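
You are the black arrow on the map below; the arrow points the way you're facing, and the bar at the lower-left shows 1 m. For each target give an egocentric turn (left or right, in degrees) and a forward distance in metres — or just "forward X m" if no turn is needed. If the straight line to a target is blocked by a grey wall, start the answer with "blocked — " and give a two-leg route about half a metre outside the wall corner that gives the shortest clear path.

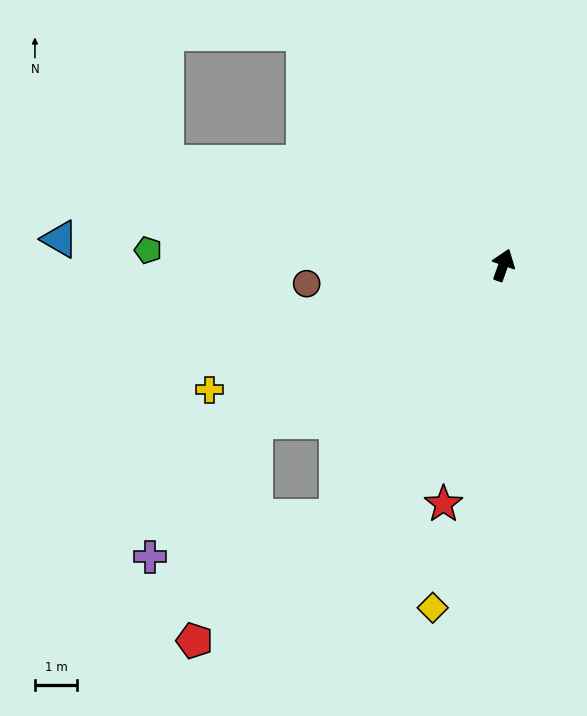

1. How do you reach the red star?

turn right 174°, forward 5.8 m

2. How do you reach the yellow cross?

turn left 133°, forward 7.5 m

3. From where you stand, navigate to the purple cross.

blocked — turn left 142°, forward 6.9 m, then turn left 20°, forward 4.0 m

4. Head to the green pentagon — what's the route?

turn left 107°, forward 8.4 m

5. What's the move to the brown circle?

turn left 115°, forward 4.6 m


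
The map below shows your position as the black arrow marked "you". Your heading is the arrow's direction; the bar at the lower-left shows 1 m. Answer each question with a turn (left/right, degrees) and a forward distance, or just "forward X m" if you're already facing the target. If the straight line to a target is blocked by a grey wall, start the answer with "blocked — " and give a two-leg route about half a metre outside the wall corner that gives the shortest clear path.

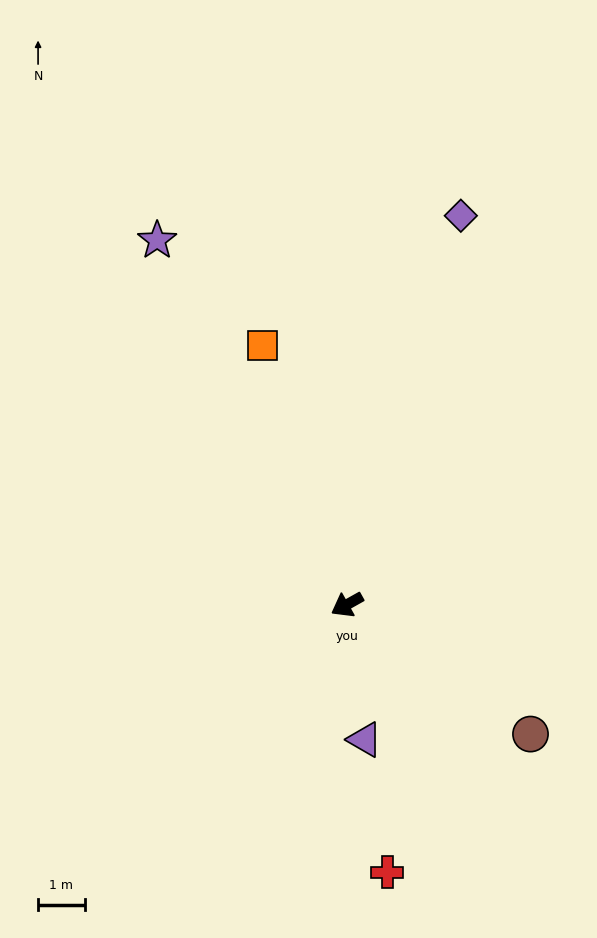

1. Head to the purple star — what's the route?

turn right 92°, forward 8.8 m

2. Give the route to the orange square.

turn right 101°, forward 5.8 m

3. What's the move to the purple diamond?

turn right 136°, forward 8.7 m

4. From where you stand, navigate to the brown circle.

turn left 116°, forward 4.8 m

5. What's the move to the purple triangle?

turn left 68°, forward 2.9 m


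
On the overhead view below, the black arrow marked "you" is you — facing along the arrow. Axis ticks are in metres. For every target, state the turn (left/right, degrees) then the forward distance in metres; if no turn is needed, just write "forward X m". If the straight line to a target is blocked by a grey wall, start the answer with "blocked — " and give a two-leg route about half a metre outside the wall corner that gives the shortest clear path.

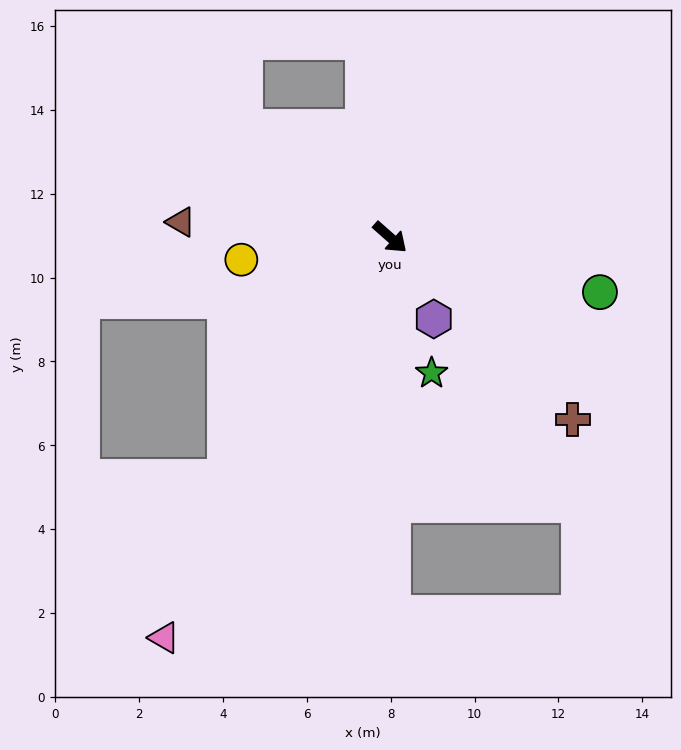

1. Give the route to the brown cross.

turn right 3°, forward 6.2 m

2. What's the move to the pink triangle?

turn right 78°, forward 11.0 m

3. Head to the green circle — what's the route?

turn left 27°, forward 5.2 m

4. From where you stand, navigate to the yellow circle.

turn right 130°, forward 3.6 m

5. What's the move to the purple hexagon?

turn right 20°, forward 2.2 m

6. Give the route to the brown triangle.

turn right 143°, forward 5.0 m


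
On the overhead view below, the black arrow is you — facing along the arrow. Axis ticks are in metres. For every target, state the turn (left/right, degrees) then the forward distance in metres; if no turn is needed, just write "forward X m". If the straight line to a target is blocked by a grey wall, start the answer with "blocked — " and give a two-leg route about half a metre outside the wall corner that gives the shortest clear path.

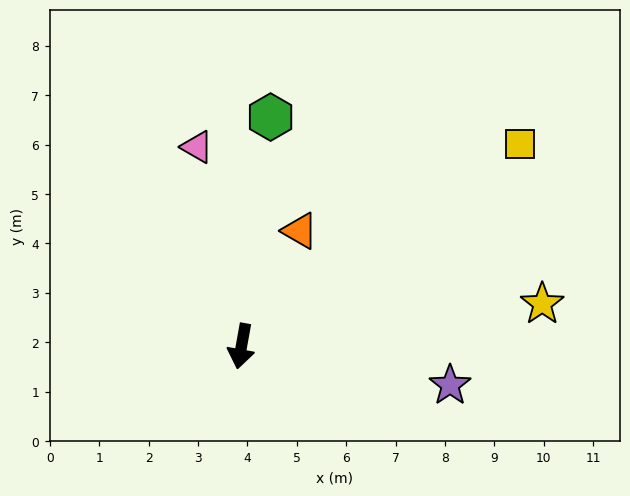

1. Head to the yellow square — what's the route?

turn left 136°, forward 7.0 m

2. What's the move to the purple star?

turn left 90°, forward 4.3 m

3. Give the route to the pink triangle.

turn right 157°, forward 4.1 m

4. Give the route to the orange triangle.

turn left 163°, forward 2.6 m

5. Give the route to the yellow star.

turn left 108°, forward 6.1 m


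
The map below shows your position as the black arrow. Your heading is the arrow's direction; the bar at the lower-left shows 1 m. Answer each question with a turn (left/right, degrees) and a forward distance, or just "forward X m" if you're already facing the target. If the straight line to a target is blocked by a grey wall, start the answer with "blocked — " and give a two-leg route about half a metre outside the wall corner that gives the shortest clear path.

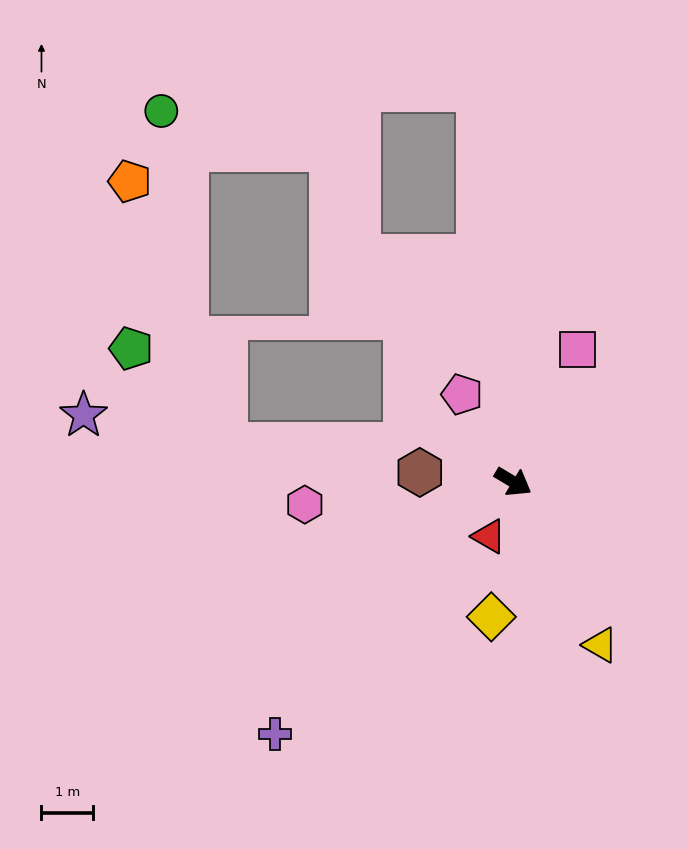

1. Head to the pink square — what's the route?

turn left 95°, forward 2.8 m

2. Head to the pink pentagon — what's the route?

turn left 151°, forward 2.0 m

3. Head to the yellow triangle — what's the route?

turn right 31°, forward 3.6 m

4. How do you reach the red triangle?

turn right 83°, forward 1.2 m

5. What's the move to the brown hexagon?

turn right 155°, forward 1.8 m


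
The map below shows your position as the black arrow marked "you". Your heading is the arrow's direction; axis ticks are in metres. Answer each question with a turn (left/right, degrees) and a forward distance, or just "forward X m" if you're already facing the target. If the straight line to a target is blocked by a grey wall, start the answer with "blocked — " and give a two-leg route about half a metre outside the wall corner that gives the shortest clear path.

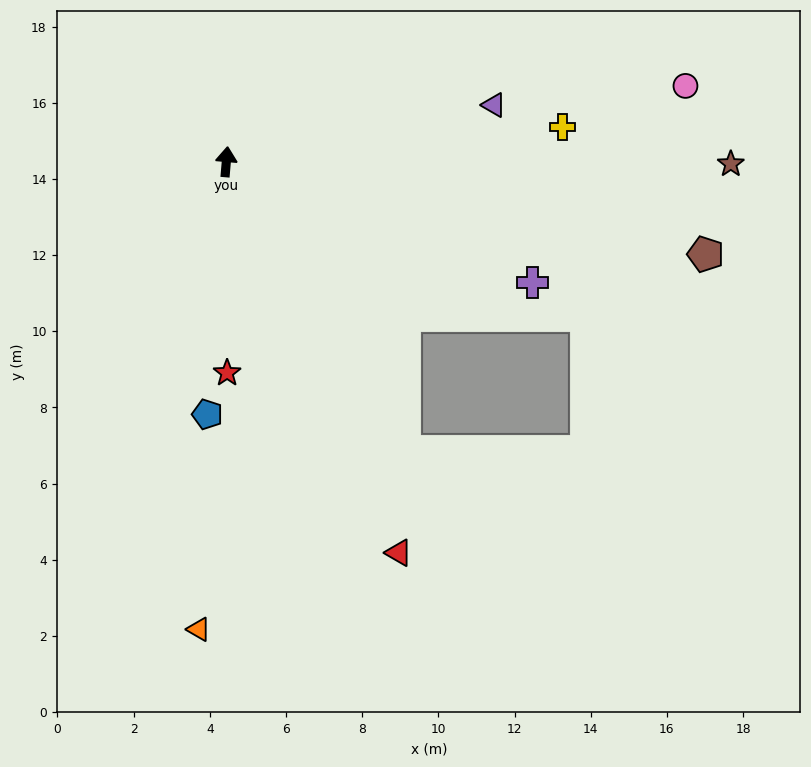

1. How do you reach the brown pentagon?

turn right 96°, forward 12.8 m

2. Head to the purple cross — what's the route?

turn right 107°, forward 8.6 m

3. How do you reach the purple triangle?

turn right 73°, forward 7.2 m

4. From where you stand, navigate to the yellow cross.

turn right 79°, forward 8.9 m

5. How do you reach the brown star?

turn right 85°, forward 13.2 m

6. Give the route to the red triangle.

turn right 151°, forward 11.2 m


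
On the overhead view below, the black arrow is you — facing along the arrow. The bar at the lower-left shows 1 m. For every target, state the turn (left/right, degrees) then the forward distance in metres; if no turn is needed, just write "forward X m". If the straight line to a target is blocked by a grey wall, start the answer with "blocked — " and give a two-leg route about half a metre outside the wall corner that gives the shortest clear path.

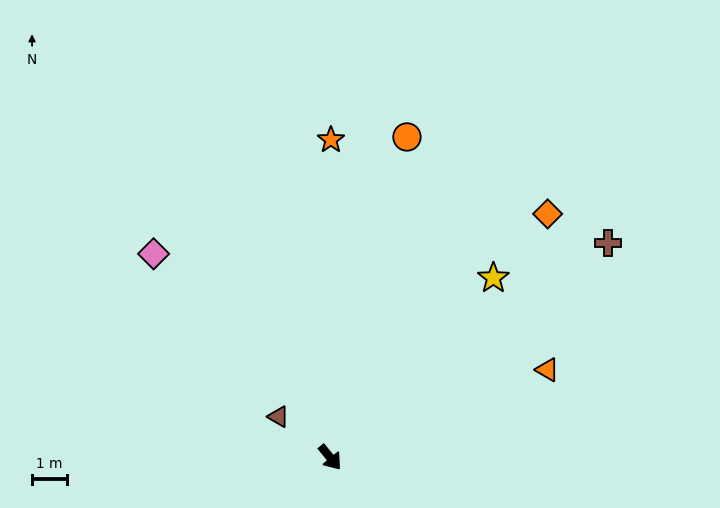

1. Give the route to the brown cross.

turn left 88°, forward 9.9 m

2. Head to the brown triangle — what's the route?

turn right 168°, forward 1.9 m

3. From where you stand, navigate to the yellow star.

turn left 98°, forward 6.9 m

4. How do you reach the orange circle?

turn left 127°, forward 9.3 m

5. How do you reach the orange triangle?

turn left 73°, forward 6.6 m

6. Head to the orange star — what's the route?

turn left 141°, forward 9.0 m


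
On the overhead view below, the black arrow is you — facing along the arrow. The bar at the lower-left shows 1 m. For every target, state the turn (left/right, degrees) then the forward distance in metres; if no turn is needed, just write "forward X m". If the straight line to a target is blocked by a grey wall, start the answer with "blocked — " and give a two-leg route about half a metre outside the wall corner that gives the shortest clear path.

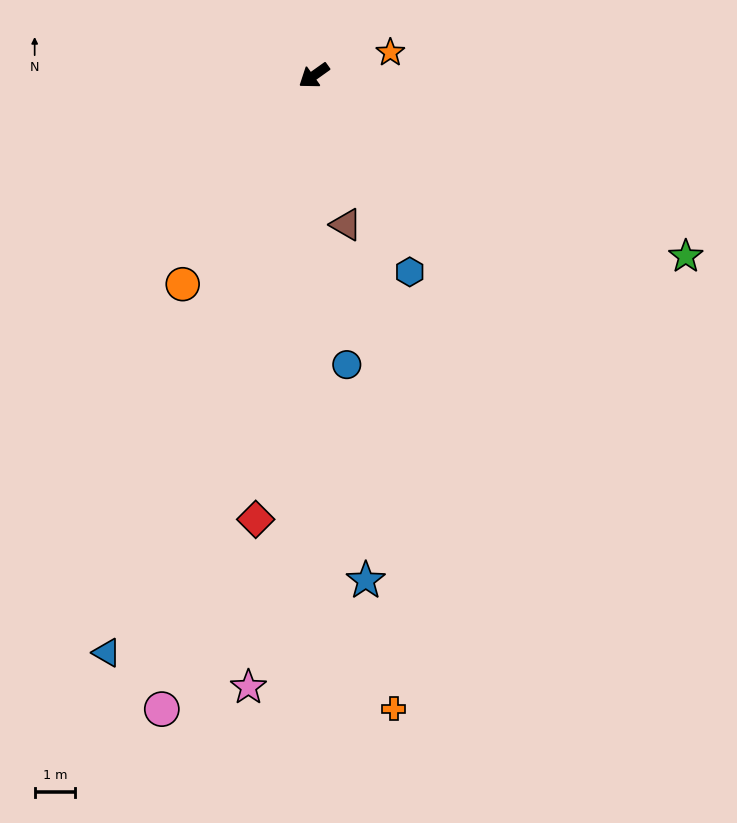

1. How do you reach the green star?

turn left 119°, forward 10.1 m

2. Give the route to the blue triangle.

turn left 35°, forward 15.0 m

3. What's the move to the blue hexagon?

turn left 81°, forward 5.4 m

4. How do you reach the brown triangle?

turn left 67°, forward 3.7 m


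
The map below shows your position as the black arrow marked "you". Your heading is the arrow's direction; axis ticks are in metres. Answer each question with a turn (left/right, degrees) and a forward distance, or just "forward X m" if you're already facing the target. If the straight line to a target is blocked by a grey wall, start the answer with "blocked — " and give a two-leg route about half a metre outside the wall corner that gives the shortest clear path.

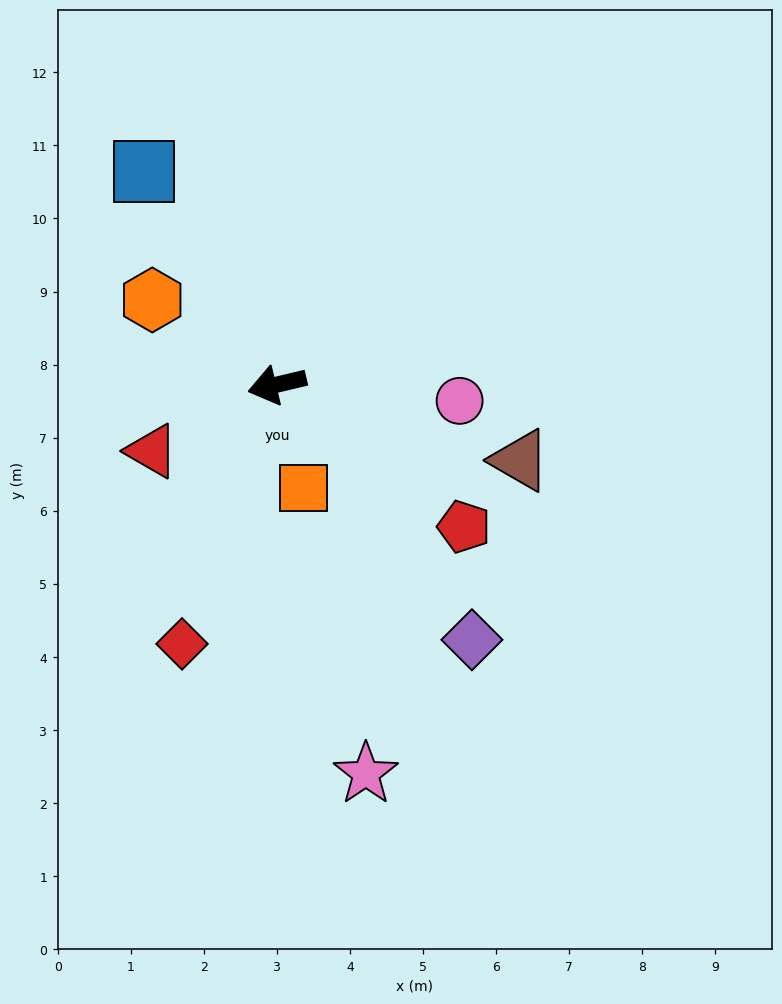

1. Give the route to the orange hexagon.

turn right 47°, forward 2.1 m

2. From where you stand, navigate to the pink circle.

turn left 162°, forward 2.5 m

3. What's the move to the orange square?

turn left 91°, forward 1.5 m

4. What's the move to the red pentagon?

turn left 129°, forward 3.2 m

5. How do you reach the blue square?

turn right 71°, forward 3.4 m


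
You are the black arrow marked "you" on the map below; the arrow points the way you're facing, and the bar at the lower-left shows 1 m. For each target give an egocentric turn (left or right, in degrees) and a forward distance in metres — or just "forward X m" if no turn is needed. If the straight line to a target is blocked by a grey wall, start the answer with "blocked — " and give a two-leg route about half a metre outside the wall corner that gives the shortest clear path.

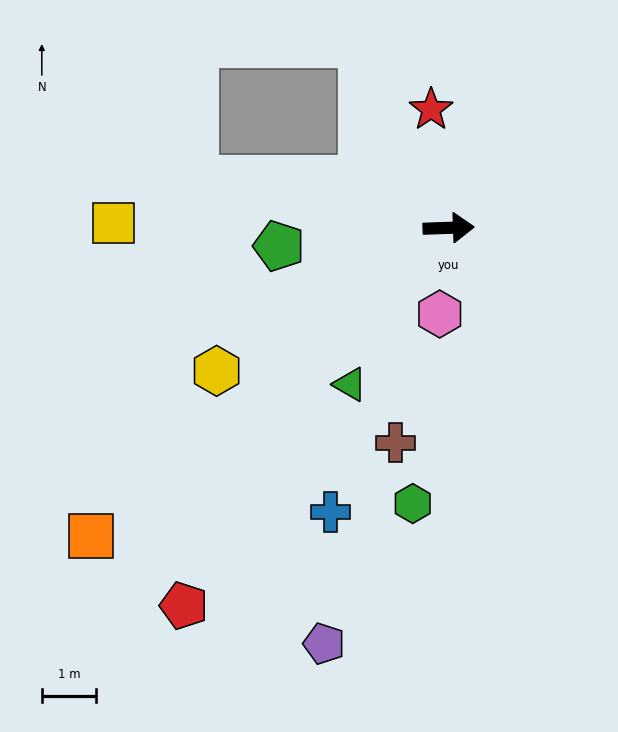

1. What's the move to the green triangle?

turn right 124°, forward 3.4 m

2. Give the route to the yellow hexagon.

turn right 150°, forward 5.0 m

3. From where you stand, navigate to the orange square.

turn right 141°, forward 8.7 m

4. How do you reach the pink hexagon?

turn right 98°, forward 1.6 m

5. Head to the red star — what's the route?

turn left 96°, forward 2.2 m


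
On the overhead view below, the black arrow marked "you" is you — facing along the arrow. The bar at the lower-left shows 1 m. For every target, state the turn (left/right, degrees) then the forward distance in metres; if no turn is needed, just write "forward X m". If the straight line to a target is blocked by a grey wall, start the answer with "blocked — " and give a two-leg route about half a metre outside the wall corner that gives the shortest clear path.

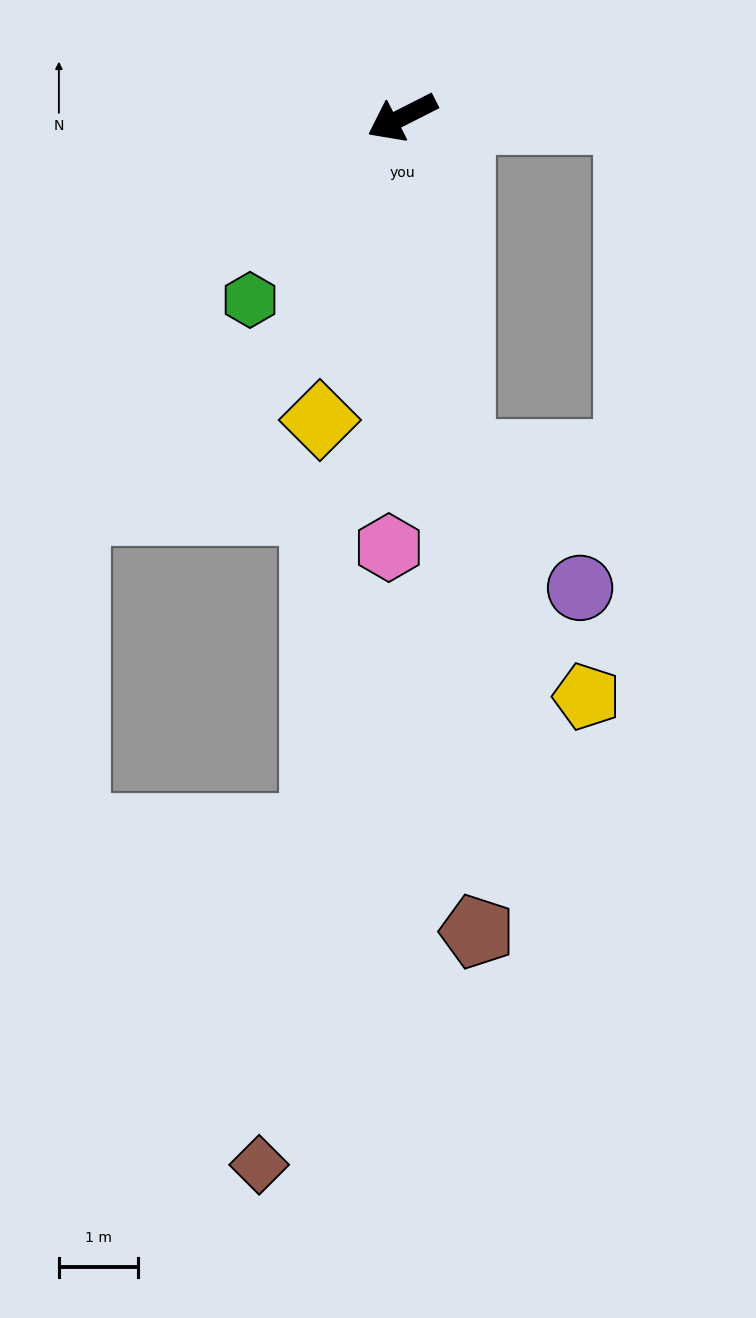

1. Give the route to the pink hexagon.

turn left 61°, forward 5.4 m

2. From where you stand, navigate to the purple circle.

blocked — turn left 73°, forward 4.3 m, then turn left 32°, forward 2.3 m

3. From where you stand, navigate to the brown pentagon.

turn left 68°, forward 10.3 m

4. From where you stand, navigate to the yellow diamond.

turn left 48°, forward 3.9 m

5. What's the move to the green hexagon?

turn left 23°, forward 3.0 m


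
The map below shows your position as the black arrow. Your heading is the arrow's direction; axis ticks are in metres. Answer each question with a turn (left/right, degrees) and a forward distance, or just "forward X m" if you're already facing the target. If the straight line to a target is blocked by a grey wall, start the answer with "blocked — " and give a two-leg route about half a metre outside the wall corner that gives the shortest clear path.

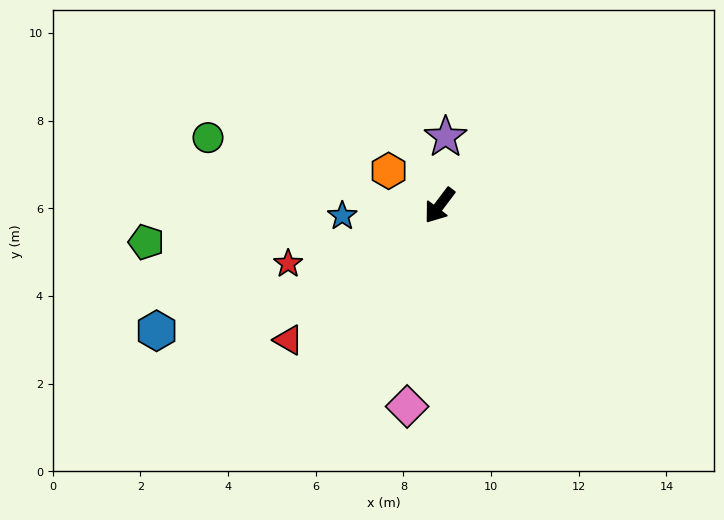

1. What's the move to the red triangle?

turn right 11°, forward 4.6 m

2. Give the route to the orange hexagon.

turn right 87°, forward 1.4 m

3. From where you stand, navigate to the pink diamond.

turn left 28°, forward 4.6 m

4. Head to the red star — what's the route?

turn right 32°, forward 3.7 m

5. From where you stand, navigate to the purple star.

turn right 148°, forward 1.6 m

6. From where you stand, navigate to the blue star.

turn right 47°, forward 2.2 m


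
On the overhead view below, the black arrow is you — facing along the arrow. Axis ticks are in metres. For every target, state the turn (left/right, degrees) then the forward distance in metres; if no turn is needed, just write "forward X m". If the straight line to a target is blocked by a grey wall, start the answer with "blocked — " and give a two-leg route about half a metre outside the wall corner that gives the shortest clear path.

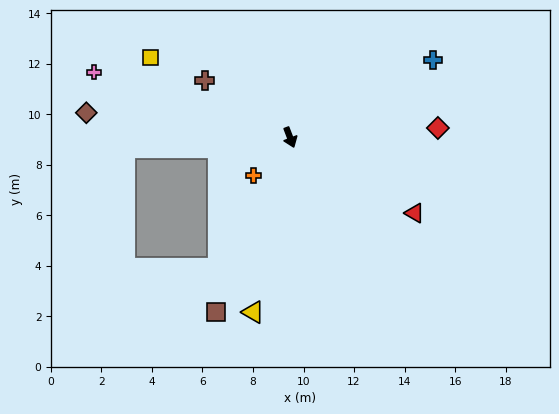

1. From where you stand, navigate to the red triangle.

turn left 38°, forward 5.8 m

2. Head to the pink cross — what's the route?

turn right 129°, forward 8.2 m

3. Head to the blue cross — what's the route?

turn left 98°, forward 6.5 m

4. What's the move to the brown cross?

turn right 145°, forward 4.1 m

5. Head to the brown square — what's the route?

turn right 44°, forward 7.5 m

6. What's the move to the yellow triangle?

turn right 33°, forward 7.1 m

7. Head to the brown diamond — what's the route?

turn right 118°, forward 8.1 m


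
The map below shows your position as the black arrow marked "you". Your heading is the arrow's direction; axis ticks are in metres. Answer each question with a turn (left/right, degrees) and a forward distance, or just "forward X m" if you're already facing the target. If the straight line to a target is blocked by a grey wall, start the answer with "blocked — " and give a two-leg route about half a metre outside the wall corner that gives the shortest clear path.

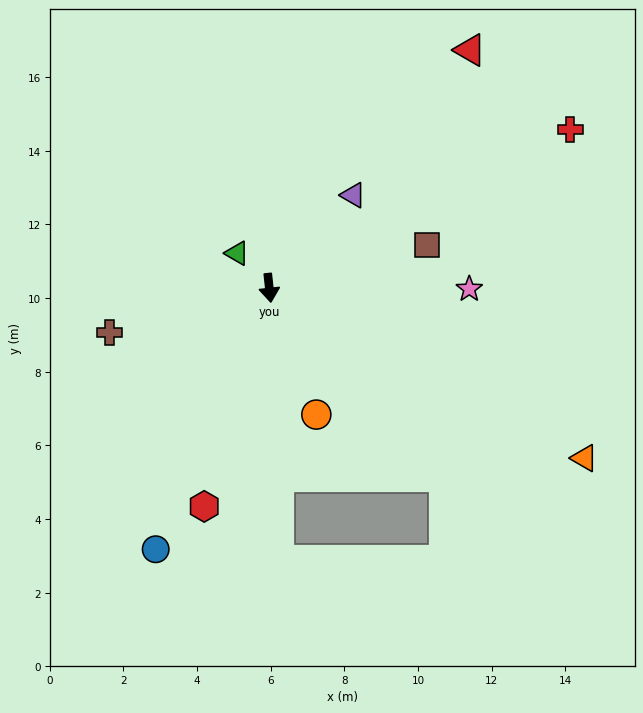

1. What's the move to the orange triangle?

turn left 55°, forward 9.7 m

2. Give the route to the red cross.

turn left 111°, forward 9.2 m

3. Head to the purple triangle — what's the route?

turn left 132°, forward 3.4 m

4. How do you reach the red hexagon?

turn right 23°, forward 6.2 m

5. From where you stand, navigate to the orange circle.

turn left 14°, forward 3.7 m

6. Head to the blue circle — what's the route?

turn right 30°, forward 7.7 m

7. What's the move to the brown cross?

turn right 81°, forward 4.5 m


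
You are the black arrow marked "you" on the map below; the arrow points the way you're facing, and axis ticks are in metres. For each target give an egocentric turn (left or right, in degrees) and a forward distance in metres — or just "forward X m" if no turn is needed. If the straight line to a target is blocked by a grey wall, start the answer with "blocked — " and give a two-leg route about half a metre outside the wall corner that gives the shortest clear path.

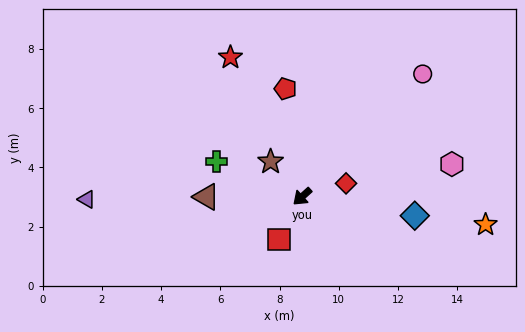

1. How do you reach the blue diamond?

turn left 128°, forward 3.9 m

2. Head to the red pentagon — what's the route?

turn right 123°, forward 3.7 m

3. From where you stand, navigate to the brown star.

turn right 90°, forward 1.6 m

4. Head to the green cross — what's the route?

turn right 64°, forward 3.1 m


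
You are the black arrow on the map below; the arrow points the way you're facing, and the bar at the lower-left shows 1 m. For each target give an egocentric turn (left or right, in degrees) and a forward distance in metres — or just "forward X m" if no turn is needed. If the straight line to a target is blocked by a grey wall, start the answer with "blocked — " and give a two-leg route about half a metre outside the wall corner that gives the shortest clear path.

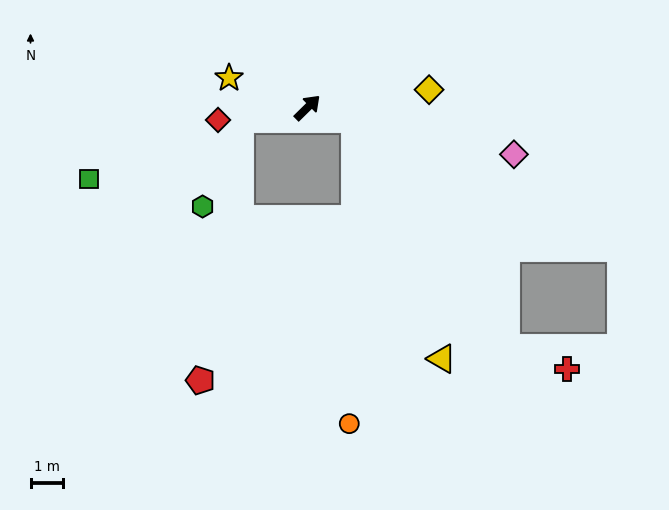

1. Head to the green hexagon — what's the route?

blocked — turn left 146°, forward 2.1 m, then turn left 56°, forward 2.9 m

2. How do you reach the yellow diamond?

turn right 36°, forward 3.8 m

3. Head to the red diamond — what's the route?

turn left 143°, forward 2.8 m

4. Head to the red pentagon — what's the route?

blocked — turn left 146°, forward 2.1 m, then turn left 71°, forward 8.1 m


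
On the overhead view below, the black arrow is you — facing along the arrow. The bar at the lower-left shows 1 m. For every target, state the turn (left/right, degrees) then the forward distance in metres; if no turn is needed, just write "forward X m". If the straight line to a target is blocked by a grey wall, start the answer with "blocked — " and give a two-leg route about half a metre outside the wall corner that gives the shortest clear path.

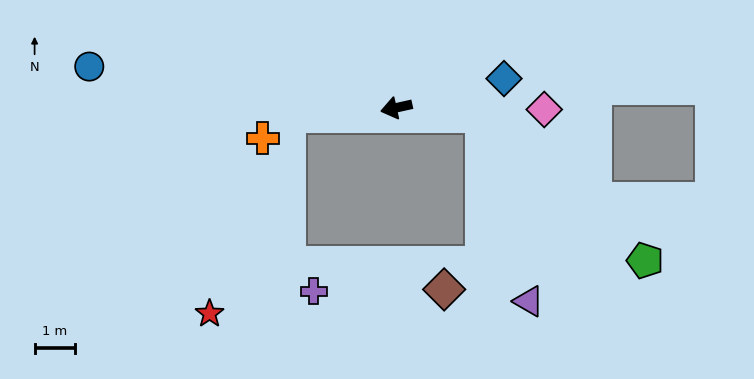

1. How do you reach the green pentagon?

blocked — turn left 162°, forward 2.1 m, then turn right 36°, forward 5.4 m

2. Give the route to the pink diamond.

turn left 167°, forward 3.7 m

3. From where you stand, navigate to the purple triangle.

blocked — turn left 162°, forward 2.1 m, then turn right 70°, forward 4.7 m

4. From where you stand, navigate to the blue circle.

turn right 20°, forward 7.7 m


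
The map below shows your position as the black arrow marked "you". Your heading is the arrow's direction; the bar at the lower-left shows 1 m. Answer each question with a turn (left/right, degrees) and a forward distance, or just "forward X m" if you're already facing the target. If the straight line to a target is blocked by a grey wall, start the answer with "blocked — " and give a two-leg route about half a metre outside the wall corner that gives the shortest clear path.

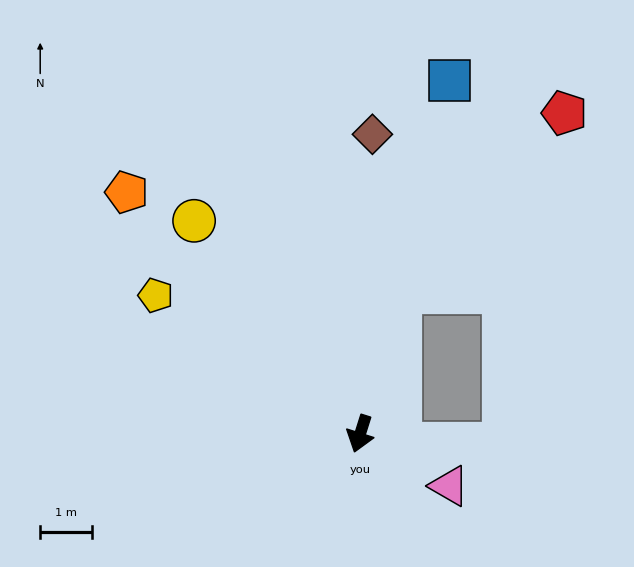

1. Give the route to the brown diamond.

turn right 165°, forward 5.8 m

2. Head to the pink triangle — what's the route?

turn left 77°, forward 2.0 m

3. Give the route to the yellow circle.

turn right 125°, forward 5.2 m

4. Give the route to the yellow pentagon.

turn right 107°, forward 4.8 m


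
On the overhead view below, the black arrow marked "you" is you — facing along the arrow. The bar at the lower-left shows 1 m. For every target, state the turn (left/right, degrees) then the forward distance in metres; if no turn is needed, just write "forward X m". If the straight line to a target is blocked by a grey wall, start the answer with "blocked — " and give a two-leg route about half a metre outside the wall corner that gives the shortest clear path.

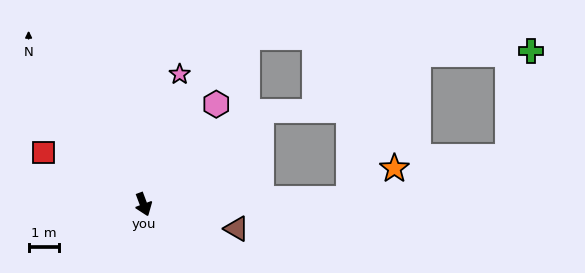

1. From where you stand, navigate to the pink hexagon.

turn left 123°, forward 4.1 m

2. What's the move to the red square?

turn right 138°, forward 3.8 m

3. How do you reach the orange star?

blocked — turn left 71°, forward 6.8 m, then turn left 32°, forward 1.8 m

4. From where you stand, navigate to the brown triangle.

turn left 55°, forward 3.2 m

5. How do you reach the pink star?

turn left 144°, forward 4.5 m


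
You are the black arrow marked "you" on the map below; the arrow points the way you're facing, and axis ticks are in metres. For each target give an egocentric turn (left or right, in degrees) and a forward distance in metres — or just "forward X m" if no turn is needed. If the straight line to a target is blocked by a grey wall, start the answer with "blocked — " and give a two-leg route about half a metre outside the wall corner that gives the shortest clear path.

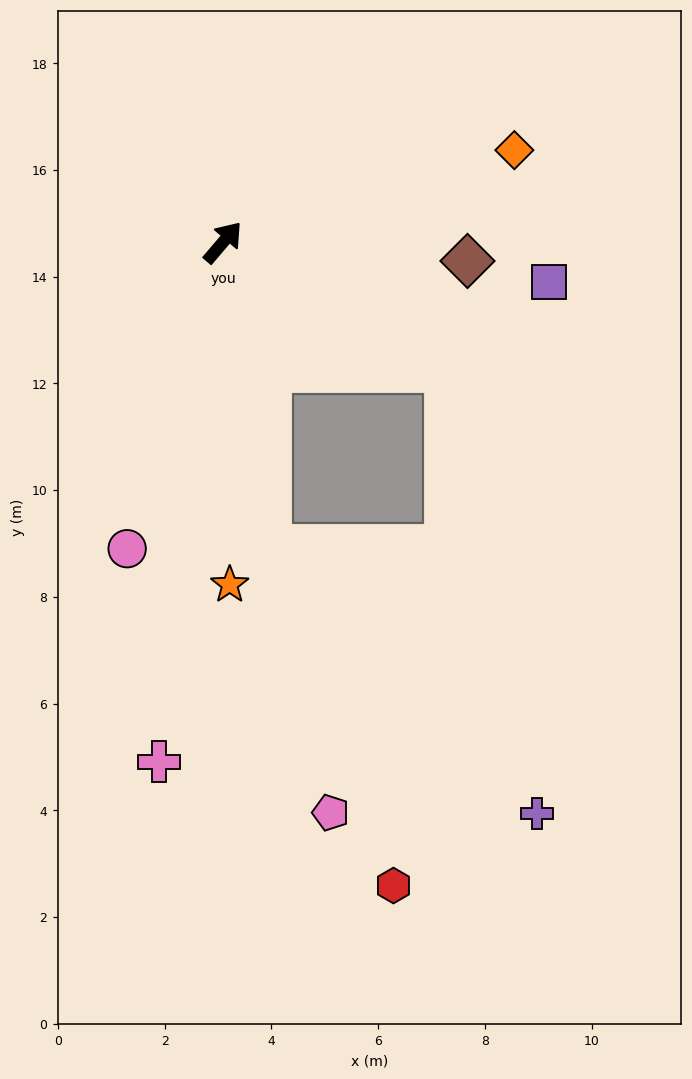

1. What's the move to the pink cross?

turn right 147°, forward 9.8 m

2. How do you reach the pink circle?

turn right 157°, forward 6.0 m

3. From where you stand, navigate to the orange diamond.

turn right 32°, forward 5.7 m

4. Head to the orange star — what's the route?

turn right 138°, forward 6.4 m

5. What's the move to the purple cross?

blocked — turn right 131°, forward 5.8 m, then turn left 37°, forward 7.1 m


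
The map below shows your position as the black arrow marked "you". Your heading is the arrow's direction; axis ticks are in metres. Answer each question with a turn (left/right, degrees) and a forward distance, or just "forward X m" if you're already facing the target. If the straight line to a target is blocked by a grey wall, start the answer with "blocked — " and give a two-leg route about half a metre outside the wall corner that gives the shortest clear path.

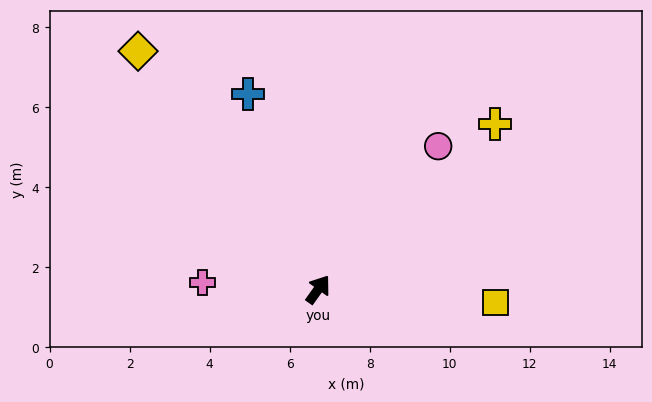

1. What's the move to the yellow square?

turn right 59°, forward 4.4 m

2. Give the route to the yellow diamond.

turn left 73°, forward 7.5 m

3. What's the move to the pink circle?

turn right 4°, forward 4.7 m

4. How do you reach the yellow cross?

turn right 11°, forward 6.1 m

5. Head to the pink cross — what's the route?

turn left 122°, forward 2.9 m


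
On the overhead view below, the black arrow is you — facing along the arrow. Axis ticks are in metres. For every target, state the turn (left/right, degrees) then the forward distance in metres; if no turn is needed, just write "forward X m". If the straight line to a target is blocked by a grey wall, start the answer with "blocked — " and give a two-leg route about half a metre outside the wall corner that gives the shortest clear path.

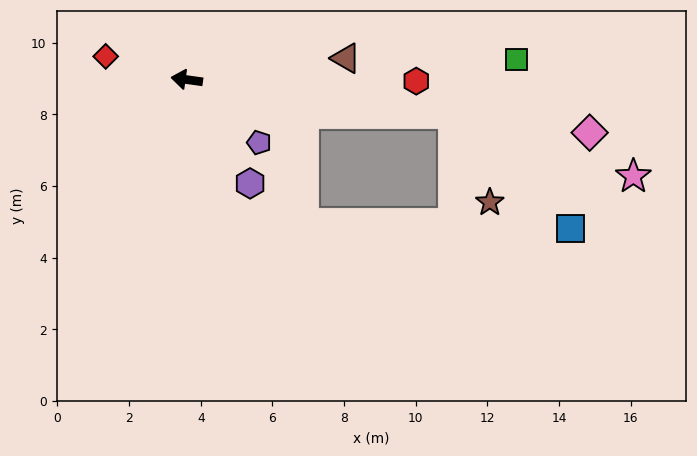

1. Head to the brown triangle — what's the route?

turn right 164°, forward 4.5 m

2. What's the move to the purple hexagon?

turn left 129°, forward 3.4 m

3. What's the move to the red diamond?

turn right 8°, forward 2.4 m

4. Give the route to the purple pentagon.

turn left 147°, forward 2.7 m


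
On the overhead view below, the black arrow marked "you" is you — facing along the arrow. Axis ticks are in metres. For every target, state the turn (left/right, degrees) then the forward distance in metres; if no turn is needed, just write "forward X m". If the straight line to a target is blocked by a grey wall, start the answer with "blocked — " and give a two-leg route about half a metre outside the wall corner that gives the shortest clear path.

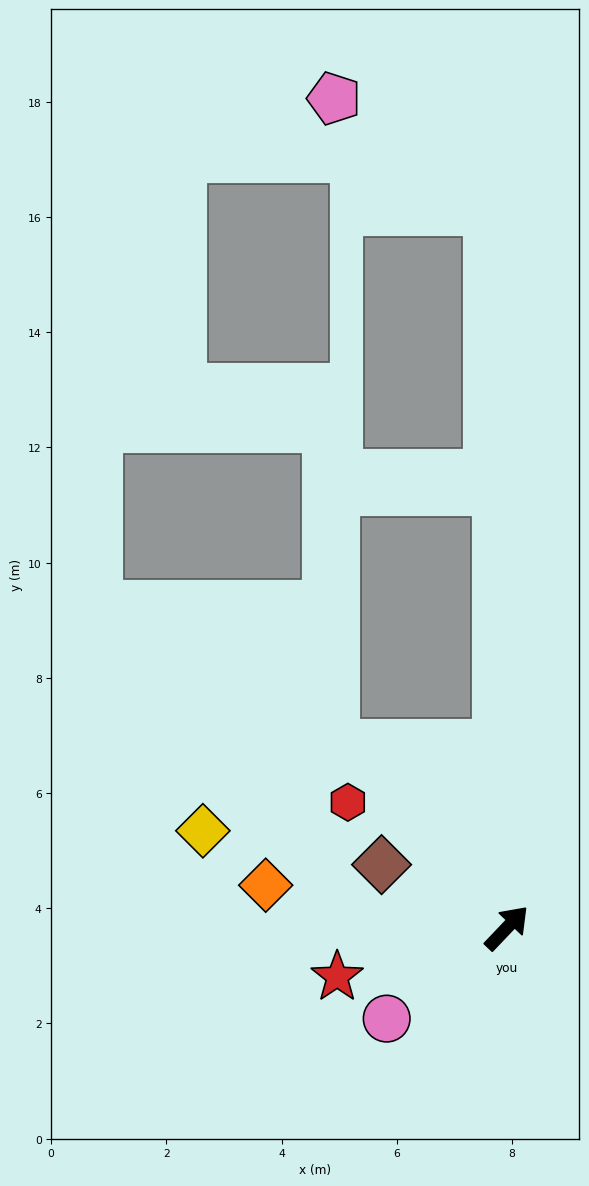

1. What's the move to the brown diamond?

turn left 107°, forward 2.4 m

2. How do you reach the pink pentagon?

blocked — turn left 45°, forward 12.4 m, then turn left 52°, forward 3.3 m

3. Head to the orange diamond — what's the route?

turn left 124°, forward 4.3 m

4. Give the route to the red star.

turn left 150°, forward 3.1 m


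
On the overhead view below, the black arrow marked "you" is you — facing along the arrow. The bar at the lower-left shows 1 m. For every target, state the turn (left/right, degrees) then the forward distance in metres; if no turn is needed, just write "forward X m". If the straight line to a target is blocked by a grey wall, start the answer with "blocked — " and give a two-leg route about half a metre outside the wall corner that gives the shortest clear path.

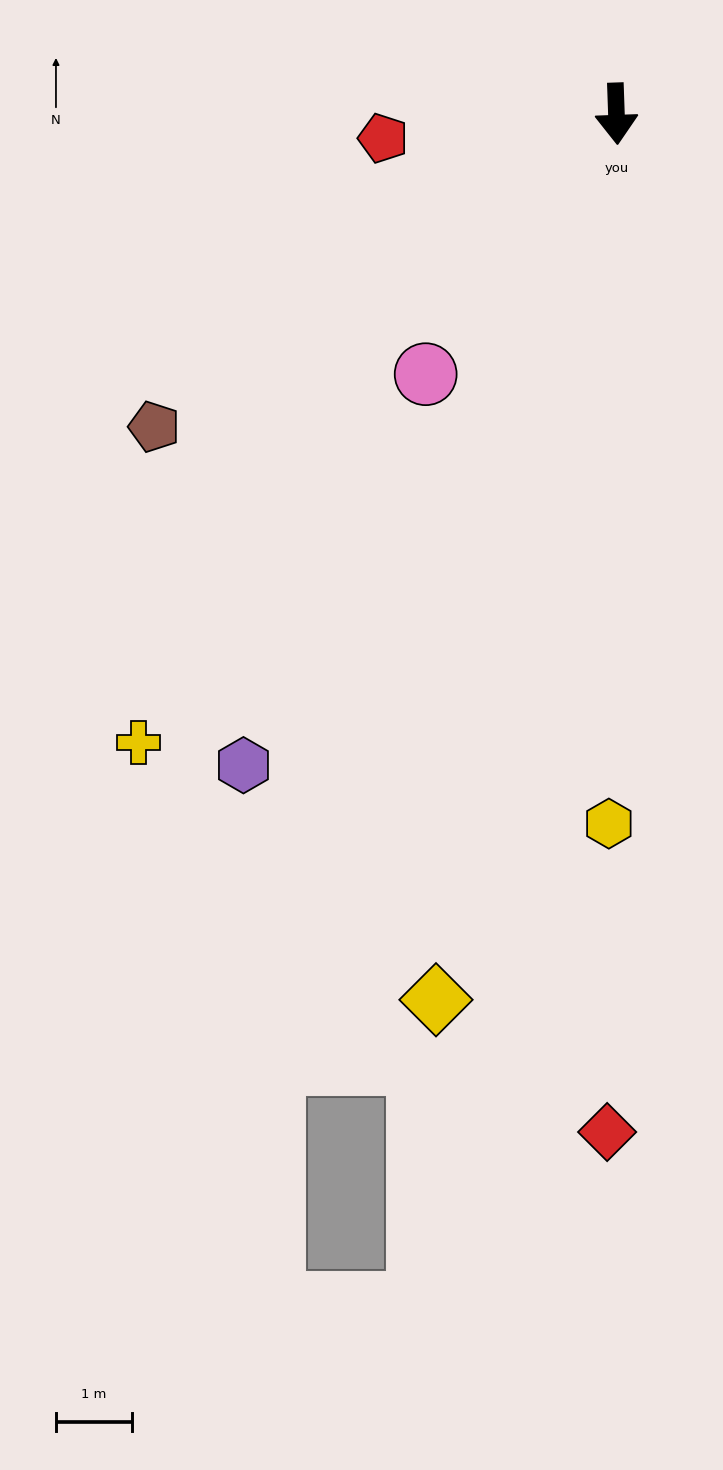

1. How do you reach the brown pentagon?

turn right 58°, forward 7.4 m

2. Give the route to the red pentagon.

turn right 86°, forward 3.1 m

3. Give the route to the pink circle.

turn right 38°, forward 4.3 m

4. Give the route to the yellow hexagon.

turn right 3°, forward 9.4 m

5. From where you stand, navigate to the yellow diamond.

turn right 14°, forward 11.9 m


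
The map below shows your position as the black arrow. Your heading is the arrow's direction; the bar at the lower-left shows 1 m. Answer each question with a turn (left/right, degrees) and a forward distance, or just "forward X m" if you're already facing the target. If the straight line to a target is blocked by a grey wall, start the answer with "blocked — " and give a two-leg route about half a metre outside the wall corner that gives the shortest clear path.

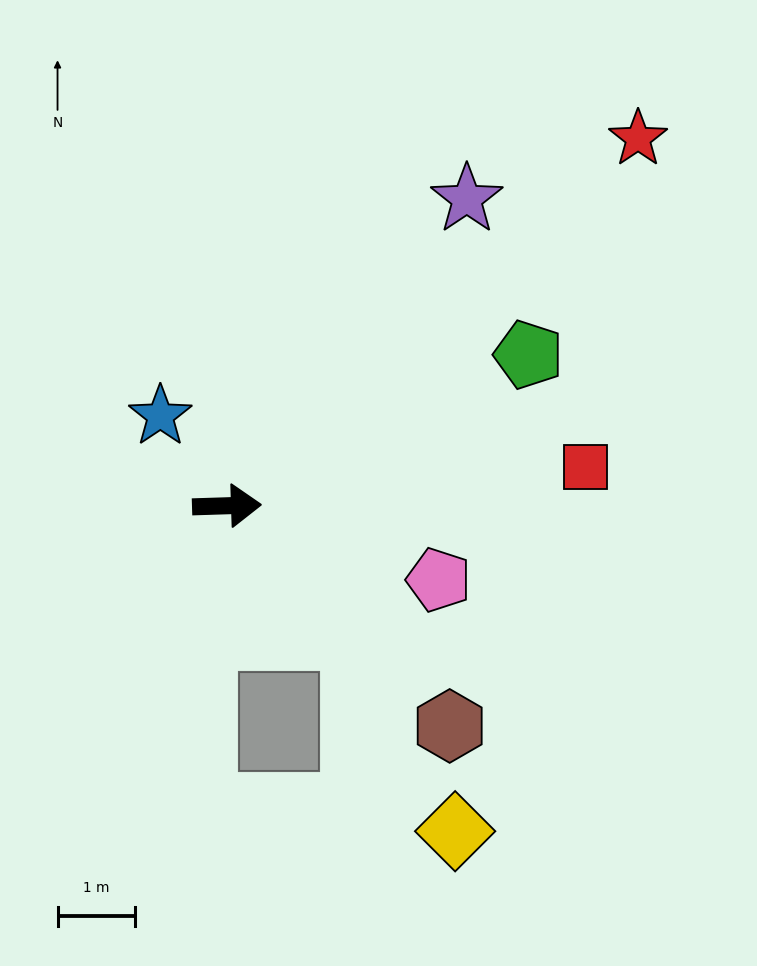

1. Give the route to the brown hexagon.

turn right 46°, forward 4.0 m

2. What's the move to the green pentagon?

turn left 25°, forward 4.3 m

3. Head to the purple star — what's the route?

turn left 50°, forward 5.0 m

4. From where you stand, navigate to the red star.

turn left 40°, forward 7.1 m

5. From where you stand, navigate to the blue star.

turn left 125°, forward 1.4 m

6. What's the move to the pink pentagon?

turn right 21°, forward 2.9 m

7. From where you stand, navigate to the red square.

turn left 4°, forward 4.6 m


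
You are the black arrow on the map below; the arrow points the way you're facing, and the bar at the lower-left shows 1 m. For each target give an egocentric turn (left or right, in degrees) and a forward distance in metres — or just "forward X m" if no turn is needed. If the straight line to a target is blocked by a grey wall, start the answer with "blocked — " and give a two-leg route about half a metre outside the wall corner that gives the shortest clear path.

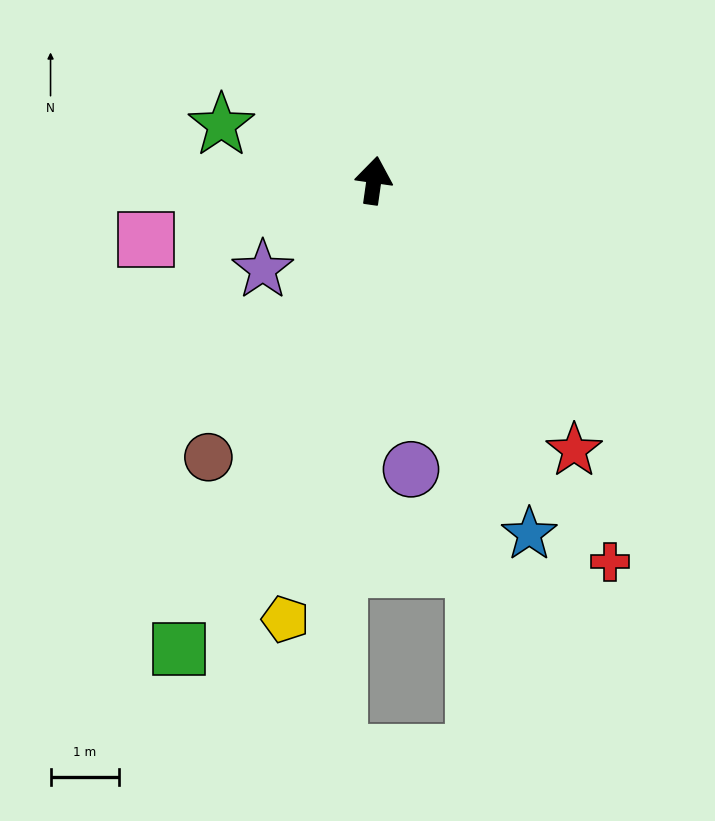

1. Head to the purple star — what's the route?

turn left 137°, forward 2.1 m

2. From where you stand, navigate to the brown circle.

turn left 157°, forward 4.7 m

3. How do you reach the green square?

turn left 166°, forward 7.4 m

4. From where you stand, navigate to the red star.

turn right 135°, forward 4.9 m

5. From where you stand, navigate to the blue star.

turn right 148°, forward 5.7 m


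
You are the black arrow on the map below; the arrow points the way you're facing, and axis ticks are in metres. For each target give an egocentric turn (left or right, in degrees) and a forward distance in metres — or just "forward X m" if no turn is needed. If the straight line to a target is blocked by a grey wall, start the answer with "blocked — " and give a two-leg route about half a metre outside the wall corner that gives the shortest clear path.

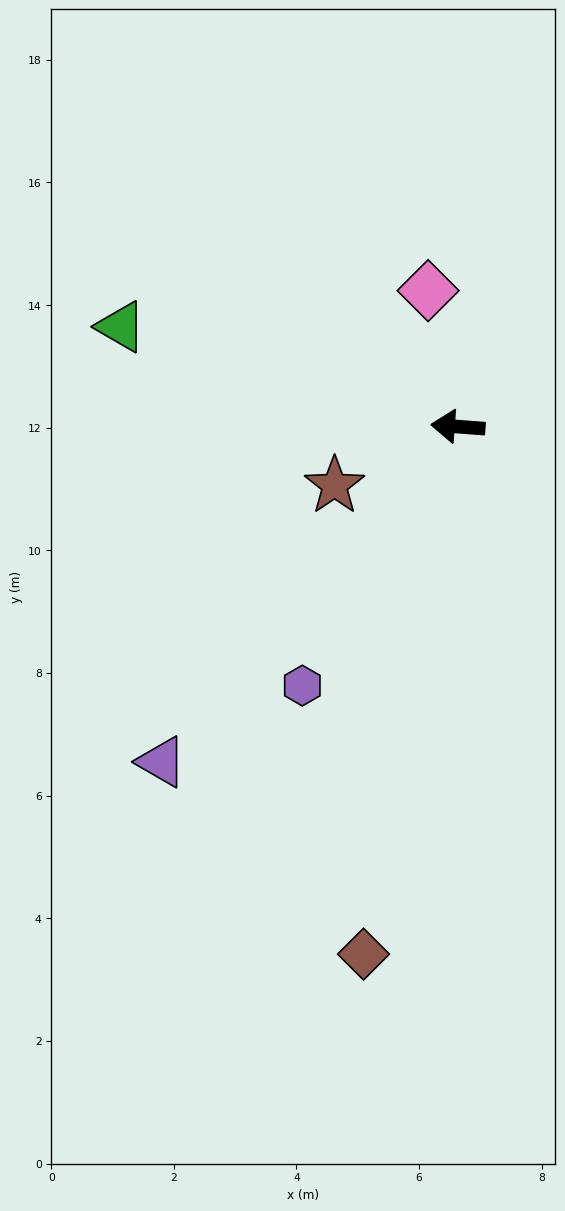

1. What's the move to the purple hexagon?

turn left 63°, forward 4.9 m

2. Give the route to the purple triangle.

turn left 53°, forward 7.3 m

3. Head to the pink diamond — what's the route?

turn right 73°, forward 2.3 m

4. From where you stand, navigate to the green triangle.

turn right 12°, forward 5.7 m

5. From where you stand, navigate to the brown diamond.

turn left 84°, forward 8.7 m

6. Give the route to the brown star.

turn left 30°, forward 2.2 m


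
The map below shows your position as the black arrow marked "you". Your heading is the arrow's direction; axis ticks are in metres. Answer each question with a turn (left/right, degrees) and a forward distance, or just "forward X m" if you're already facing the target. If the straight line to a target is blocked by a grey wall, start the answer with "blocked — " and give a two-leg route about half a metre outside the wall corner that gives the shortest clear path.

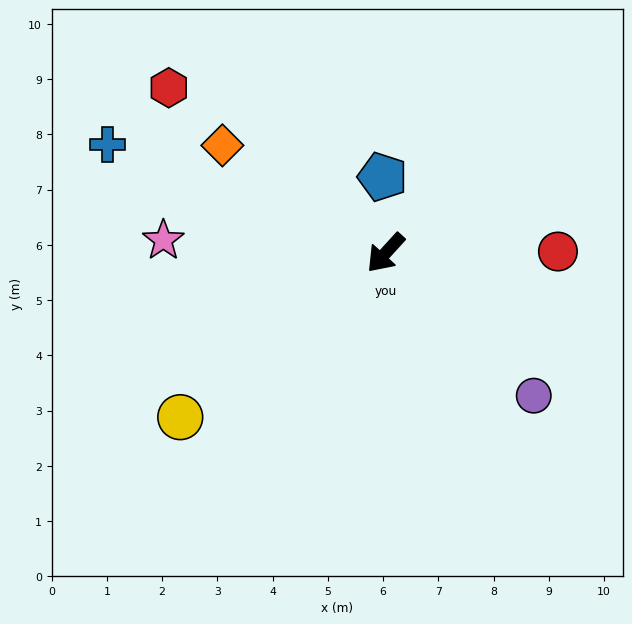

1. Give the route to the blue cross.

turn right 69°, forward 5.4 m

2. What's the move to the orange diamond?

turn right 81°, forward 3.5 m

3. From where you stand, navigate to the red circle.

turn left 133°, forward 3.1 m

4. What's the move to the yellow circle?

turn right 9°, forward 4.8 m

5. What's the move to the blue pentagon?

turn right 135°, forward 1.4 m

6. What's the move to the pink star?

turn right 51°, forward 4.0 m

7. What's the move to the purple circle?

turn left 88°, forward 3.7 m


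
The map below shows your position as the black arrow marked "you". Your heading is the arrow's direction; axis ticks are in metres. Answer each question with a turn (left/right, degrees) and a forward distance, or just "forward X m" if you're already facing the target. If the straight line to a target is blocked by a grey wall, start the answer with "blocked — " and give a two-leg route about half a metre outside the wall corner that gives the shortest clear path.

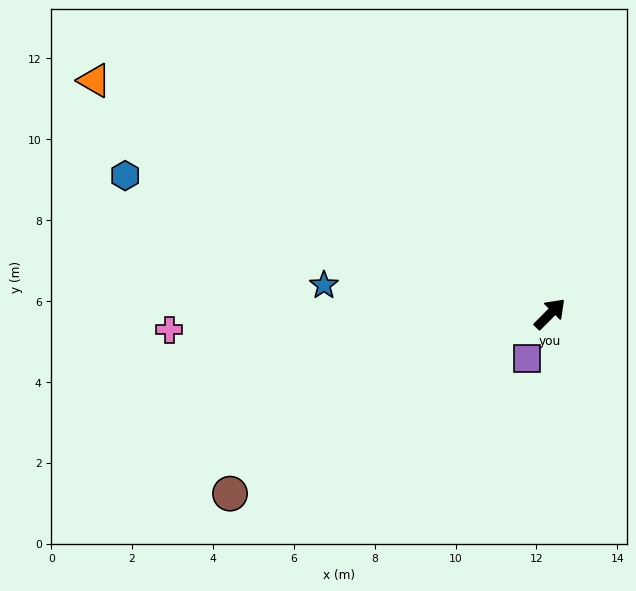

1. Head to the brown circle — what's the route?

turn left 164°, forward 9.1 m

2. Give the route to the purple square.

turn right 163°, forward 1.2 m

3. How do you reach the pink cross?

turn left 137°, forward 9.4 m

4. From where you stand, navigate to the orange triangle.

turn left 108°, forward 12.7 m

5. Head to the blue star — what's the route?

turn left 128°, forward 5.6 m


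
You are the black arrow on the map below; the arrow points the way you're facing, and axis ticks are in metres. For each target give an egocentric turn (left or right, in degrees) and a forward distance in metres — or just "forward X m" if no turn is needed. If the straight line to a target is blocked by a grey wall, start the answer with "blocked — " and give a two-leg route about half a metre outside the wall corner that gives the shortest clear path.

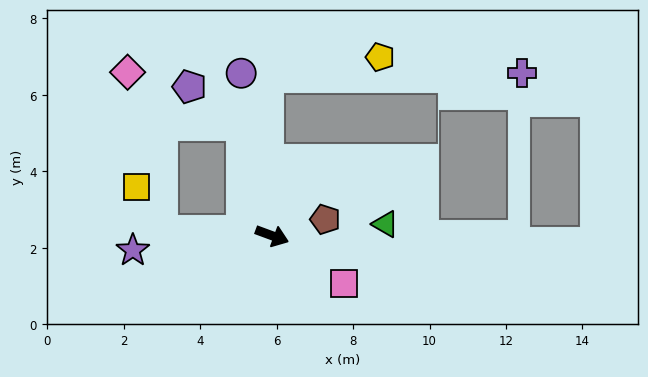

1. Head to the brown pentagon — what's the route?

turn left 37°, forward 1.5 m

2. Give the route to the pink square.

turn right 13°, forward 2.3 m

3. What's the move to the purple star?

turn right 154°, forward 3.7 m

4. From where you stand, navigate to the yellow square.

blocked — turn right 162°, forward 2.9 m, then turn right 58°, forward 1.3 m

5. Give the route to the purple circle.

turn left 121°, forward 4.3 m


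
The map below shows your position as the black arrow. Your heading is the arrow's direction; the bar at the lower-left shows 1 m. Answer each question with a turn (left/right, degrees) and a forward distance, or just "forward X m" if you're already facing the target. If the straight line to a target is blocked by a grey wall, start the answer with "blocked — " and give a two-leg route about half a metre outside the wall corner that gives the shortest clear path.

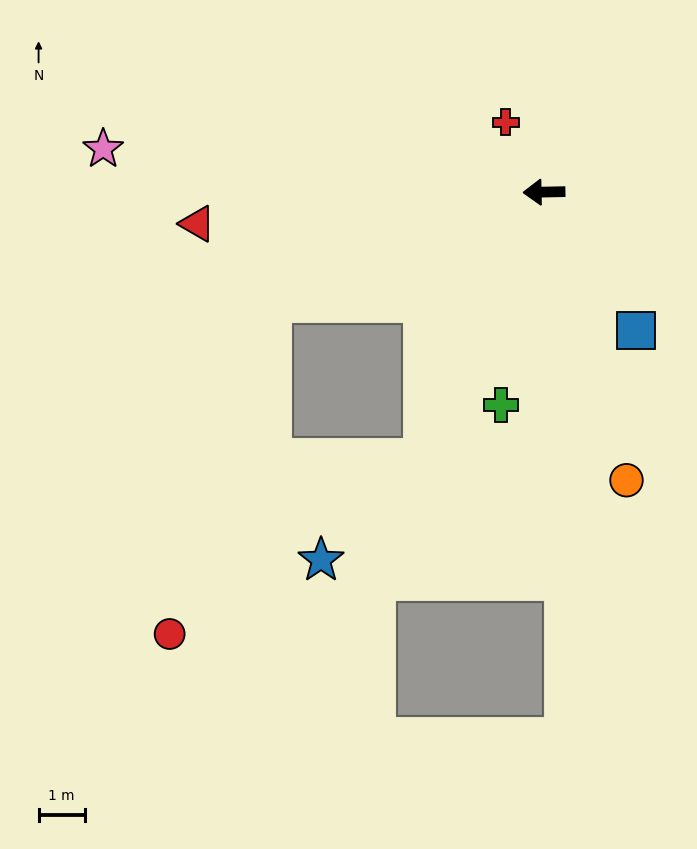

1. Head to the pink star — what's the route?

turn right 7°, forward 9.6 m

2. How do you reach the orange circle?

turn left 105°, forward 6.5 m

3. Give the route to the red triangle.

turn left 4°, forward 7.6 m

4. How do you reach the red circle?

blocked — turn left 21°, forward 6.4 m, then turn left 51°, forward 7.5 m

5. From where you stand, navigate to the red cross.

turn right 63°, forward 1.7 m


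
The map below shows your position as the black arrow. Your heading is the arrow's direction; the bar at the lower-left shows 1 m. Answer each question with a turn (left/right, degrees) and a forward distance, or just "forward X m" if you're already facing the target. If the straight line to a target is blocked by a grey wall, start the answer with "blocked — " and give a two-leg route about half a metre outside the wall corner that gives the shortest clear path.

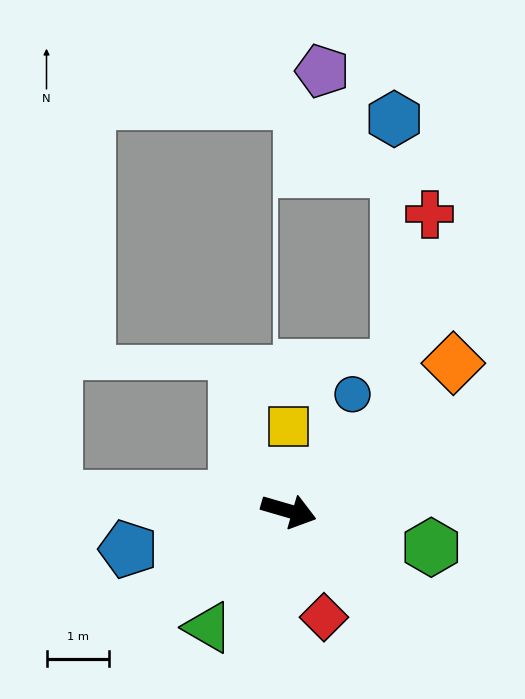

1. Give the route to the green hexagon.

forward 2.4 m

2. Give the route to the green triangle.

turn right 108°, forward 2.3 m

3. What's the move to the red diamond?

turn right 55°, forward 1.8 m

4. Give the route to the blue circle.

turn left 78°, forward 2.1 m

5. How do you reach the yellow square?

turn left 106°, forward 1.4 m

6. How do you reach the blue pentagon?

turn right 150°, forward 2.7 m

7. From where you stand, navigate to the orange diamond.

turn left 58°, forward 3.6 m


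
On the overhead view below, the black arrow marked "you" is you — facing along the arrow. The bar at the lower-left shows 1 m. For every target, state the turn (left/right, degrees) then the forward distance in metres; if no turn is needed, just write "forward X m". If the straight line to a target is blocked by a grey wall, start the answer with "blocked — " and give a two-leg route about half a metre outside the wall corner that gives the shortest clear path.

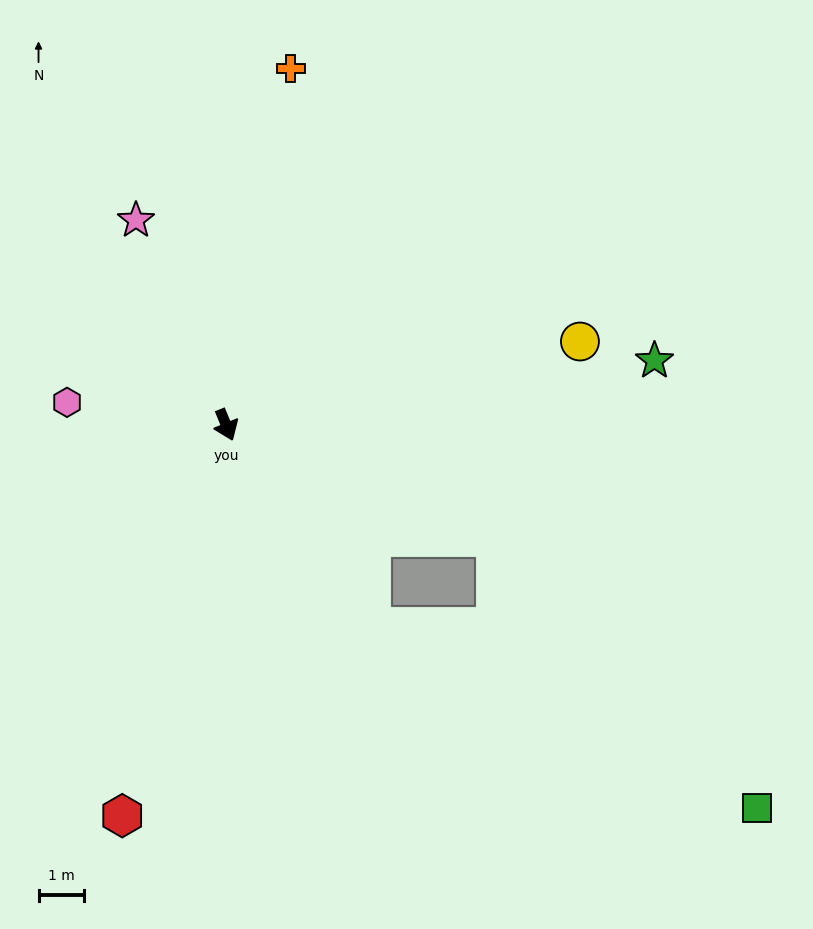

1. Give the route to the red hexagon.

turn right 37°, forward 8.8 m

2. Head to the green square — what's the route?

blocked — turn left 45°, forward 6.4 m, then turn right 23°, forward 8.2 m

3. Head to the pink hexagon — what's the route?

turn right 120°, forward 3.5 m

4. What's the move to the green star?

turn left 76°, forward 9.5 m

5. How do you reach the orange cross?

turn left 148°, forward 7.9 m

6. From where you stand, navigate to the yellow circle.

turn left 81°, forward 7.9 m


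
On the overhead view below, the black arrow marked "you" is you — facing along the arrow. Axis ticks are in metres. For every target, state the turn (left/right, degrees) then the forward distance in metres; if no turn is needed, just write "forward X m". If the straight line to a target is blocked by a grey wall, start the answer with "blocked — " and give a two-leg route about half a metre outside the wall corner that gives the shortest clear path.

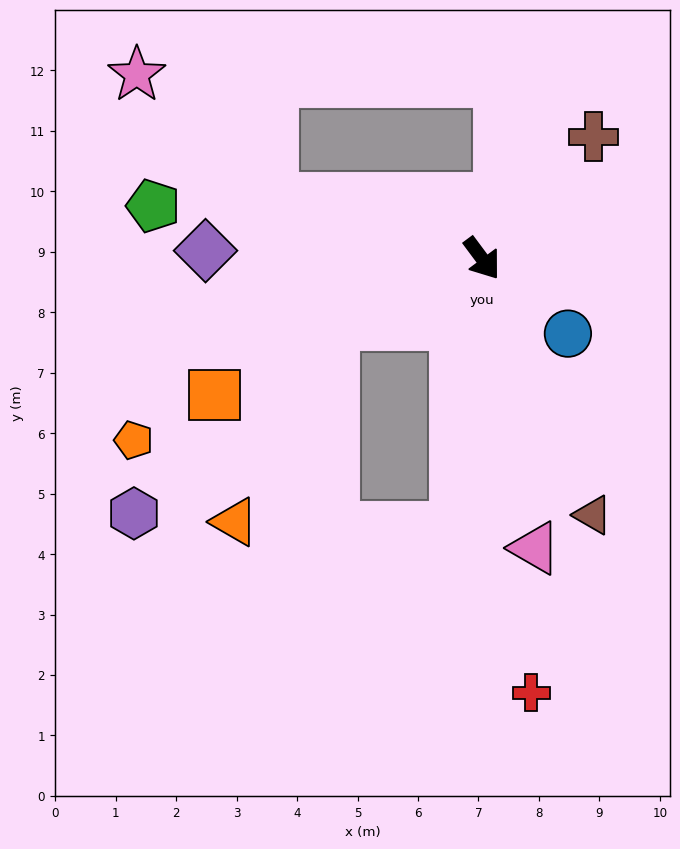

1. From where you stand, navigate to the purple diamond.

turn right 128°, forward 4.6 m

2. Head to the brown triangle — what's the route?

turn right 13°, forward 4.6 m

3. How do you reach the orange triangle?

blocked — turn right 103°, forward 2.7 m, then turn left 40°, forward 3.7 m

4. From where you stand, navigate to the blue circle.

turn left 12°, forward 1.9 m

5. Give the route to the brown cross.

turn left 101°, forward 2.7 m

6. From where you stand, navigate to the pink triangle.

turn right 26°, forward 4.9 m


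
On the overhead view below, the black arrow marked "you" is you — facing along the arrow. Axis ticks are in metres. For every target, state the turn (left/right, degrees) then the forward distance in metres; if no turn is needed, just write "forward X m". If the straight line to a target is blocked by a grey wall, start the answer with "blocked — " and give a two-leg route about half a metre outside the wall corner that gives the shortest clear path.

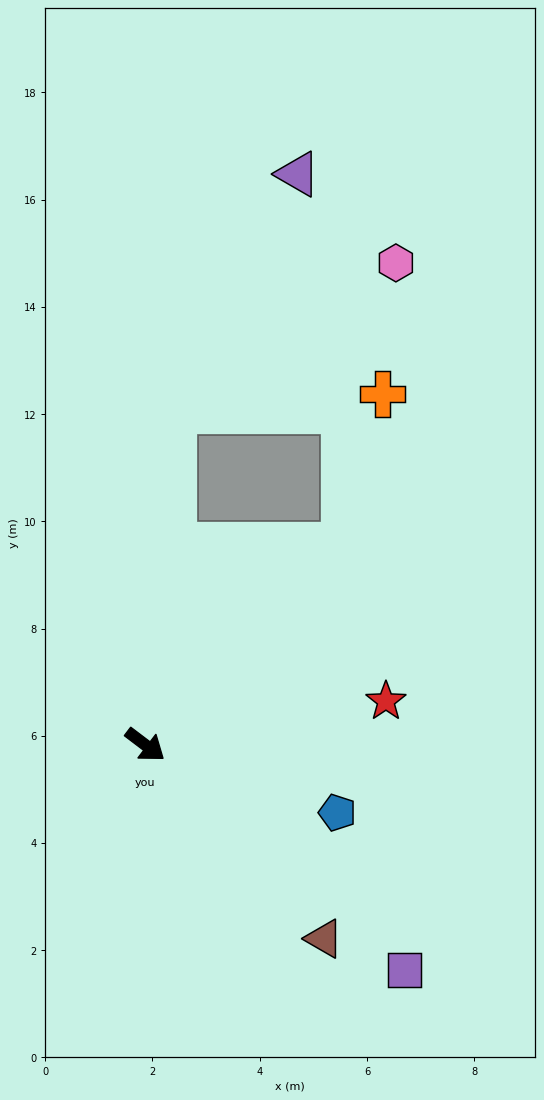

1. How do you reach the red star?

turn left 47°, forward 4.6 m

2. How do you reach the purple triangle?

blocked — turn left 122°, forward 6.2 m, then turn right 22°, forward 5.0 m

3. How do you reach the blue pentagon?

turn left 18°, forward 3.8 m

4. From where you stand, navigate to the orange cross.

blocked — turn left 82°, forward 5.3 m, then turn left 31°, forward 2.9 m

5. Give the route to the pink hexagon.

blocked — turn left 122°, forward 6.2 m, then turn right 51°, forward 5.0 m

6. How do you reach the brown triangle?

turn right 10°, forward 4.9 m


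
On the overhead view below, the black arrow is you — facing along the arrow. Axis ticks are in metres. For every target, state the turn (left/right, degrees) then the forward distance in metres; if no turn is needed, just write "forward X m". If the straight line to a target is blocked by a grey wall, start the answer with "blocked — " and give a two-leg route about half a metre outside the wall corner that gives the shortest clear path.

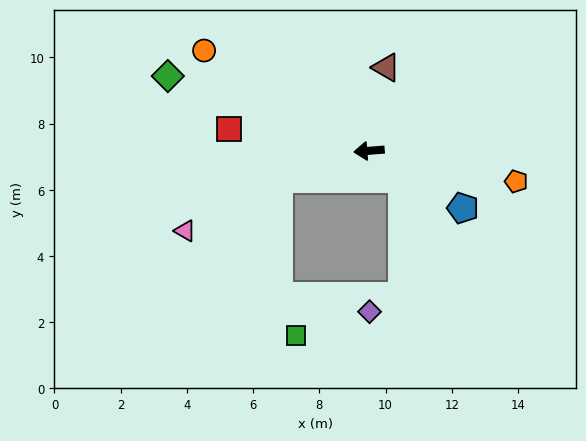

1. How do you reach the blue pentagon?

turn left 144°, forward 3.3 m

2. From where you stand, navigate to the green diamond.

turn right 25°, forward 6.5 m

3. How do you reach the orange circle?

turn right 36°, forward 5.8 m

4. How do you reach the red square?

turn right 13°, forward 4.3 m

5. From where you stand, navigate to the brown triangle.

turn right 106°, forward 2.6 m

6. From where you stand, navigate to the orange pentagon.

turn left 164°, forward 4.5 m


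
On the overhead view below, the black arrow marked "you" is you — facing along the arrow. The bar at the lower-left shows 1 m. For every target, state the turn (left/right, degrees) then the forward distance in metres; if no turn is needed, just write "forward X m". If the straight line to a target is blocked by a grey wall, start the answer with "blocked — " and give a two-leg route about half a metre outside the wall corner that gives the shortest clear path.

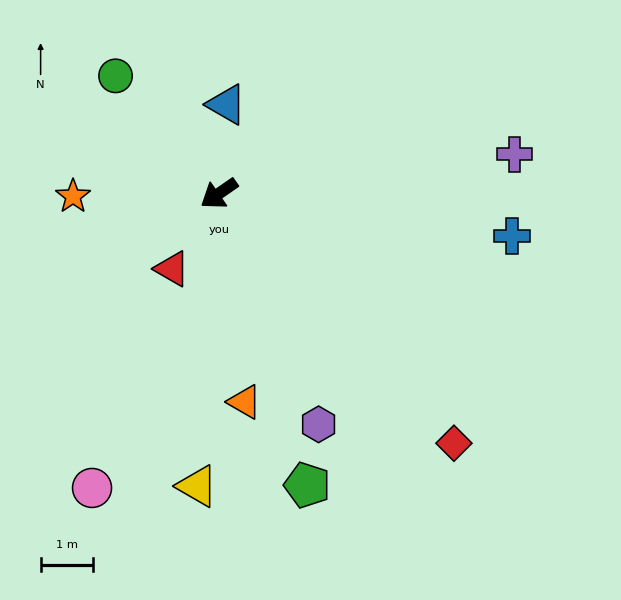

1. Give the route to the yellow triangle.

turn left 51°, forward 5.6 m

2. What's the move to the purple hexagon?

turn left 79°, forward 4.8 m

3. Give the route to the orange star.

turn right 34°, forward 2.8 m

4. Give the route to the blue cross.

turn left 137°, forward 5.7 m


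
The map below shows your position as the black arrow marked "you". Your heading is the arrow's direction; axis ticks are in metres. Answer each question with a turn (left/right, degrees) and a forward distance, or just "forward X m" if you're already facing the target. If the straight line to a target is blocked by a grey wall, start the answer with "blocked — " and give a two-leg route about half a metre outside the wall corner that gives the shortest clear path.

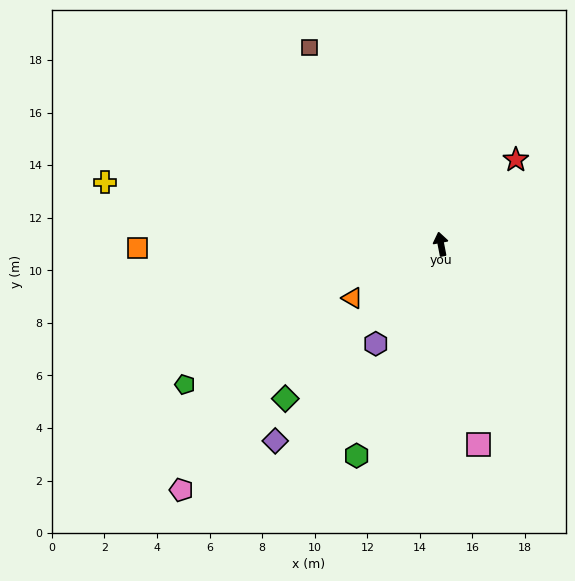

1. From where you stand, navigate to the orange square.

turn left 80°, forward 11.5 m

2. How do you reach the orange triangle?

turn left 110°, forward 3.9 m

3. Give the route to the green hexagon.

turn left 147°, forward 8.7 m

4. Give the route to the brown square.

turn left 23°, forward 9.0 m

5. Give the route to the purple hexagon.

turn left 136°, forward 4.5 m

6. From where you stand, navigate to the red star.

turn right 53°, forward 4.3 m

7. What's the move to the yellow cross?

turn left 69°, forward 13.0 m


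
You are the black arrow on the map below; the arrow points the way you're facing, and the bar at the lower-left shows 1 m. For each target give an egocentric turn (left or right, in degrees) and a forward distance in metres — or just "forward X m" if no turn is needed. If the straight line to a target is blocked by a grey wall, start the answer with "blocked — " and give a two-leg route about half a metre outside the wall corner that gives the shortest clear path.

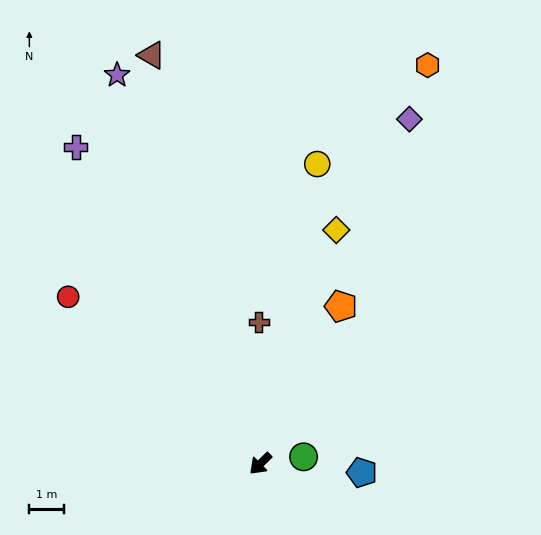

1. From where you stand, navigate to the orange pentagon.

turn right 162°, forward 5.2 m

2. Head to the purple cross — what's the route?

turn right 104°, forward 10.7 m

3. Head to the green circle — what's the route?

turn left 145°, forward 1.3 m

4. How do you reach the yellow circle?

turn right 145°, forward 8.9 m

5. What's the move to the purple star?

turn right 114°, forward 12.1 m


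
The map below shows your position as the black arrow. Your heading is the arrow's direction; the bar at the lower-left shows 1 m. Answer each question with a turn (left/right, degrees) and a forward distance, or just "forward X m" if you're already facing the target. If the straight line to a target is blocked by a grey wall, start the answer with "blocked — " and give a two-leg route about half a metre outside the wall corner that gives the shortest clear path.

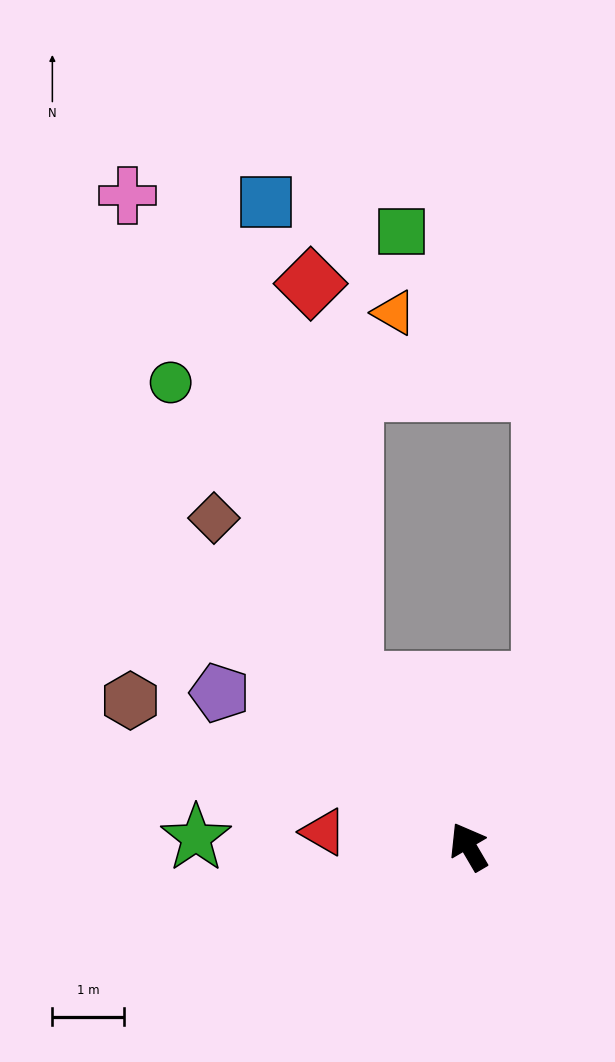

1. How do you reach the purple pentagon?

turn left 28°, forward 4.1 m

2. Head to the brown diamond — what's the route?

turn left 7°, forward 5.8 m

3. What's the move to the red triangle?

turn left 54°, forward 2.0 m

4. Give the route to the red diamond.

blocked — turn left 5°, forward 2.8 m, then turn right 29°, forward 5.6 m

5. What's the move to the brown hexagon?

turn left 36°, forward 5.1 m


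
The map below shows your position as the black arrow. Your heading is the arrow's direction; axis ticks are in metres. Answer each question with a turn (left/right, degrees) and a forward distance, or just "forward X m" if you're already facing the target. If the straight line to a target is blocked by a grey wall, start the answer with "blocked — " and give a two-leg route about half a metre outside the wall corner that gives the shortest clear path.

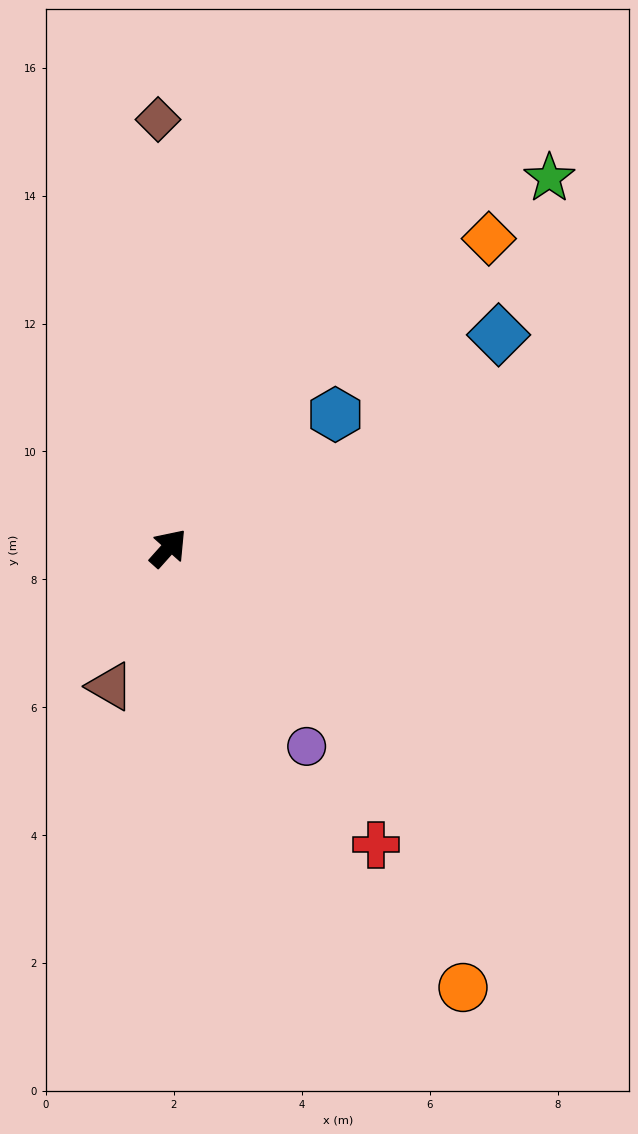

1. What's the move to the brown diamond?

turn left 43°, forward 6.7 m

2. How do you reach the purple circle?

turn right 103°, forward 3.8 m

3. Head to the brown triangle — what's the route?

turn right 161°, forward 2.3 m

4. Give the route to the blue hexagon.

turn right 10°, forward 3.3 m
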